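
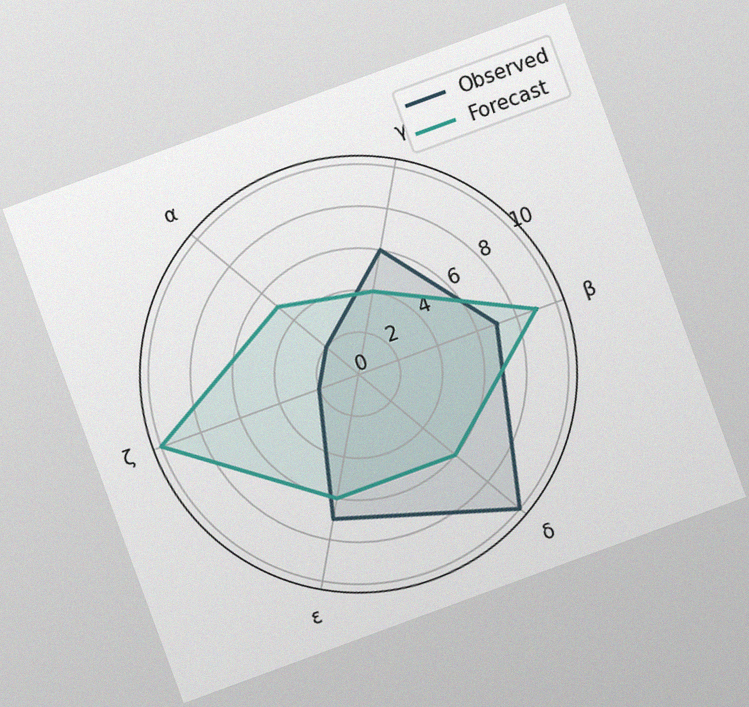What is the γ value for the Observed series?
6

The chart is tilted about 20° counter-clockwise, with some photo noise. On the γ axis, Observed reaches 6.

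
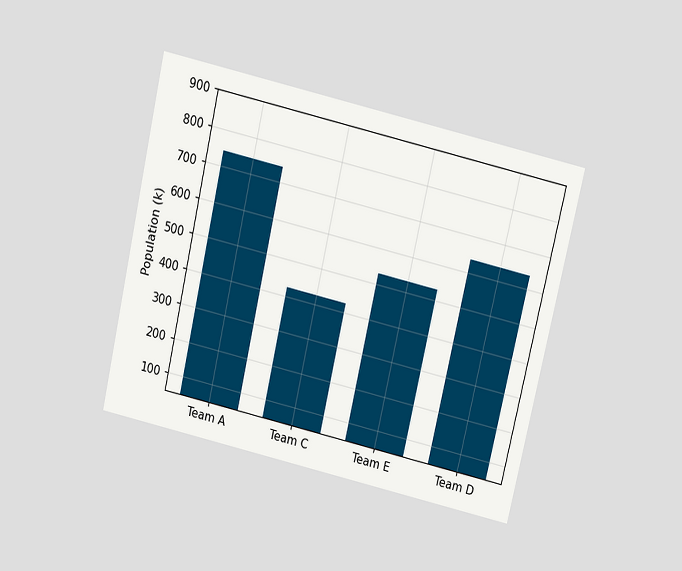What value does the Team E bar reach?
530k

The chart is tilted about 13° clockwise and viewed slightly from above. Reading along the chart's y-axis, the Team E bar reaches 530k.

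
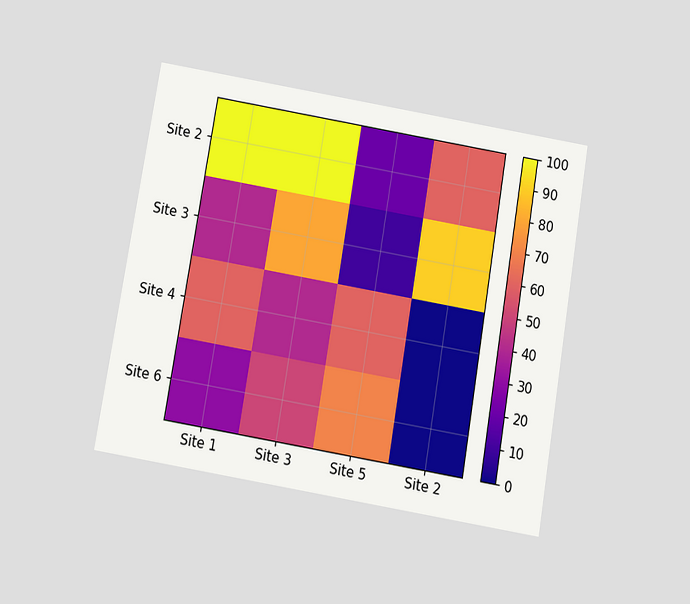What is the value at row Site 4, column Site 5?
The chart is tilted about 10° clockwise and viewed slightly from below. Matching cell (Site 4, Site 5) against the colorbar gives 60.

60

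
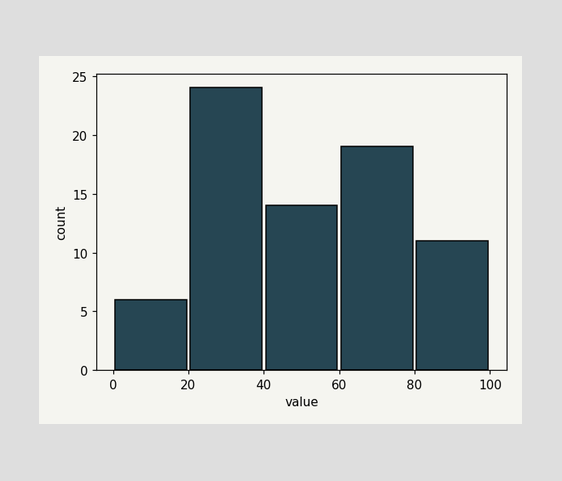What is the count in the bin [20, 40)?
The [20, 40) bin has height 24.

24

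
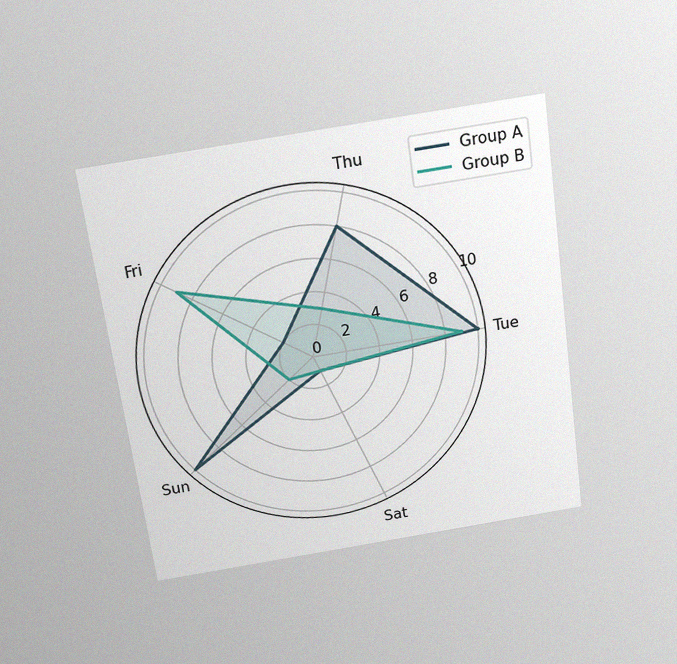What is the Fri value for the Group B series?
9

The chart is tilted about 8° counter-clockwise and viewed slightly from above, with some photo noise. On the Fri axis, Group B reaches 9.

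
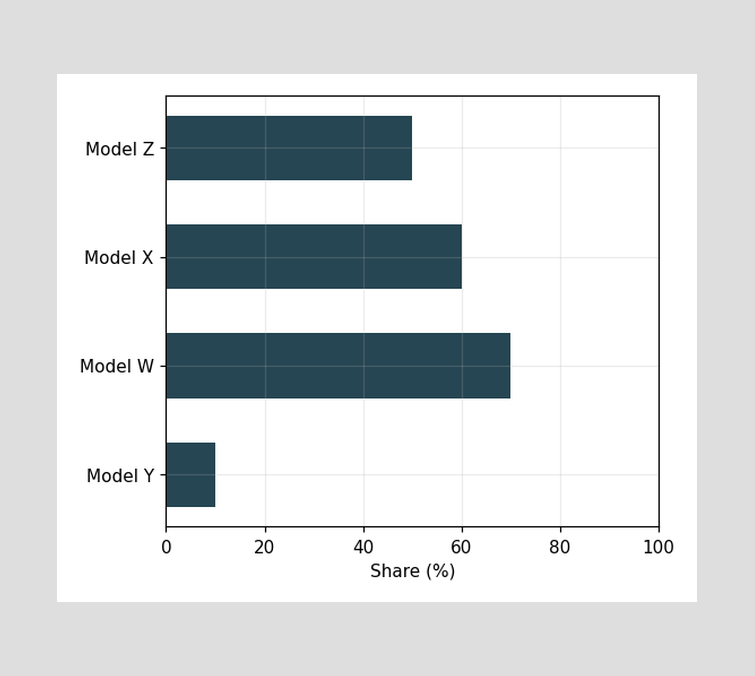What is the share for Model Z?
Reading along the chart's x-axis, the Model Z bar reaches 50%.

50%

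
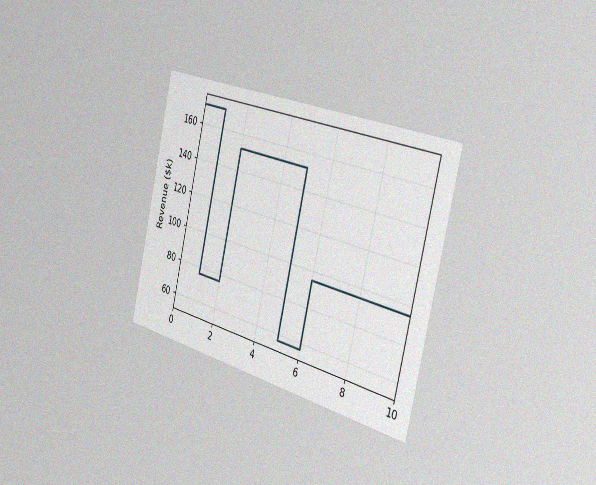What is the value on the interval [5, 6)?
$57k

The chart is tilted about 14° clockwise and viewed slightly from the right, with some photo noise. On [5, 6) the step sits at $57k.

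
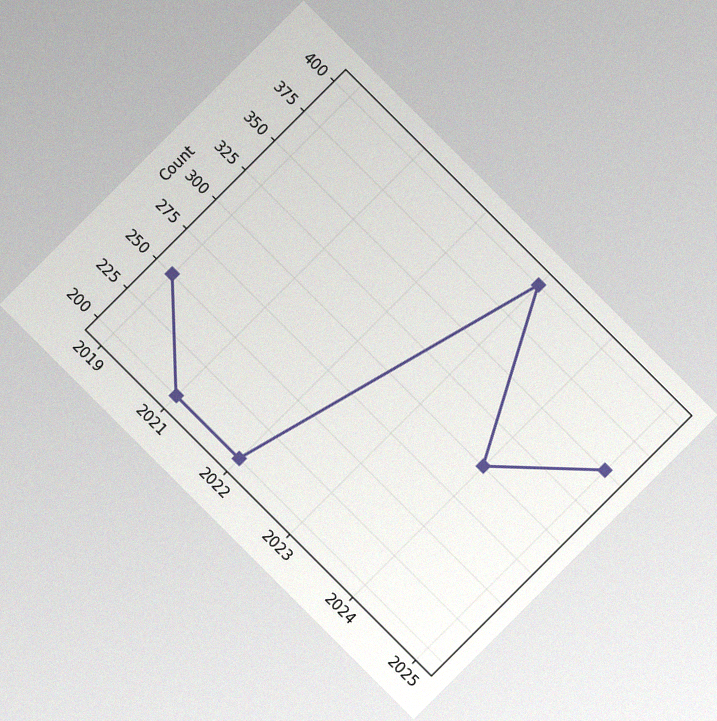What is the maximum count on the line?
The chart is tilted about 45° clockwise, with some photo noise. The highest point is at 2023, and reading across to the y-axis gives 400.

400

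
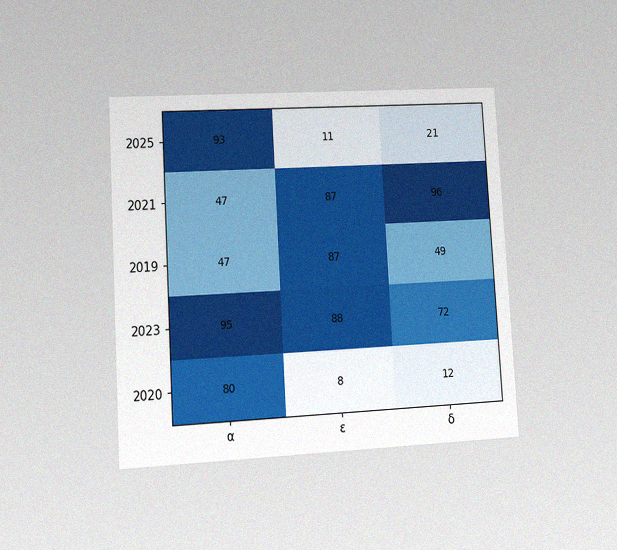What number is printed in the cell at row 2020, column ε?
8

The chart is tilted about 3° counter-clockwise and viewed at a slight angle, with some photo noise. The (2020, ε) cell reads 8.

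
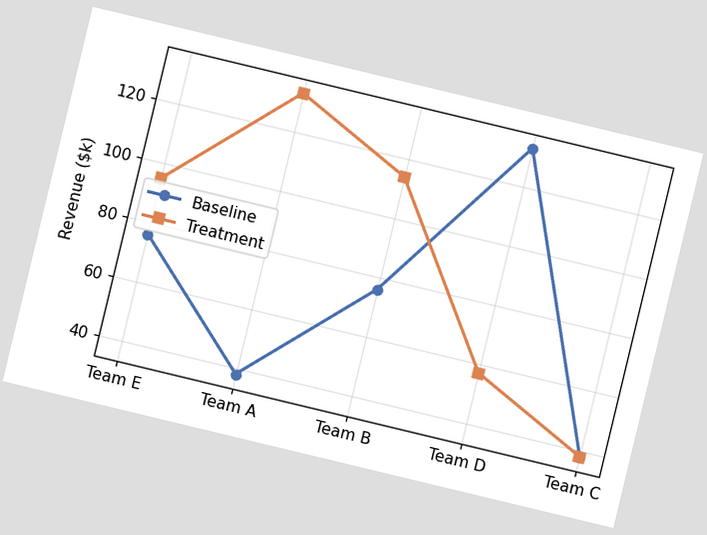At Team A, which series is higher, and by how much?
Treatment, by $95k

The chart is tilted about 14° clockwise. At Team A, Treatment sits above the other line by $95k.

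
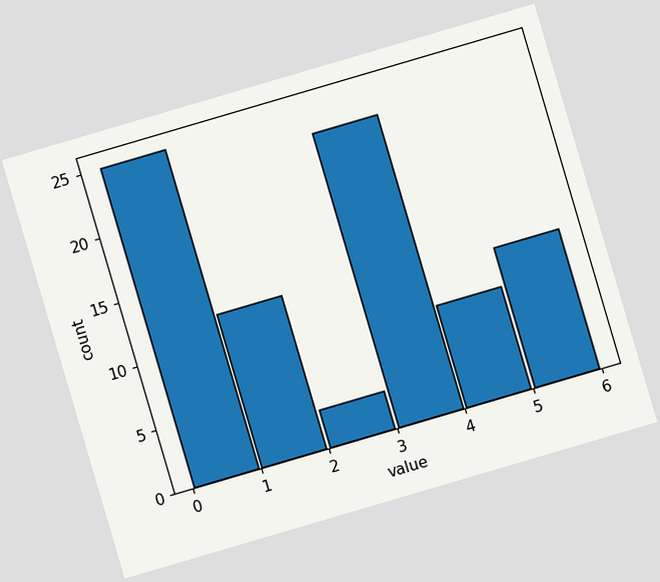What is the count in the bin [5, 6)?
11

The chart is tilted about 16° counter-clockwise. The [5, 6) bin has height 11.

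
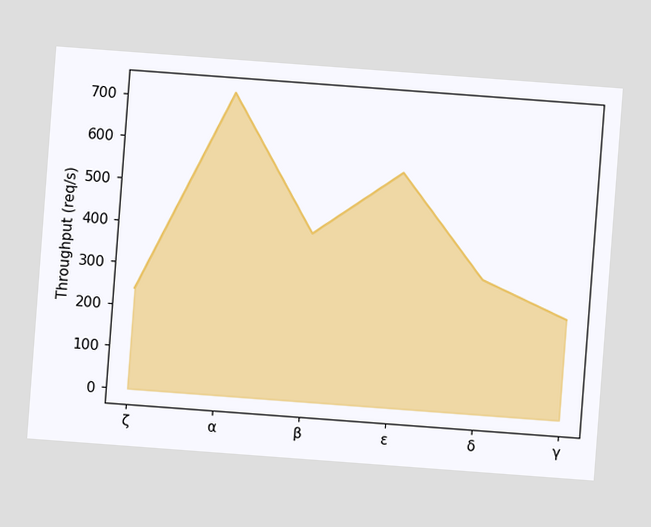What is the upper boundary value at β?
400req/s

The chart is tilted about 4° clockwise. At β the upper boundary is at 400req/s.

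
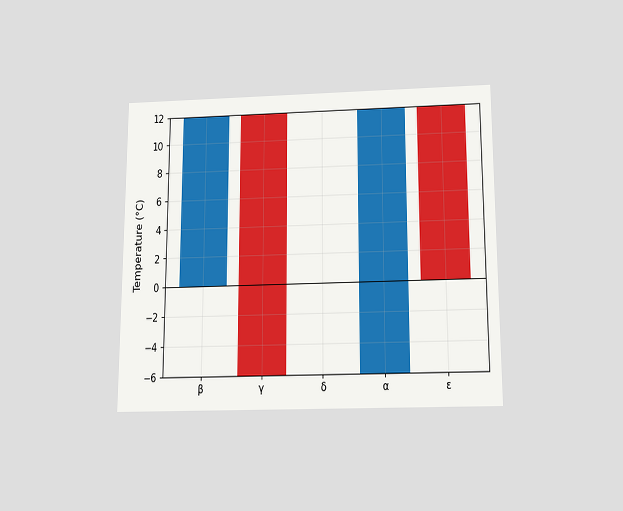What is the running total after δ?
The chart is viewed slightly from below. After δ the running total reaches -6°C.

-6°C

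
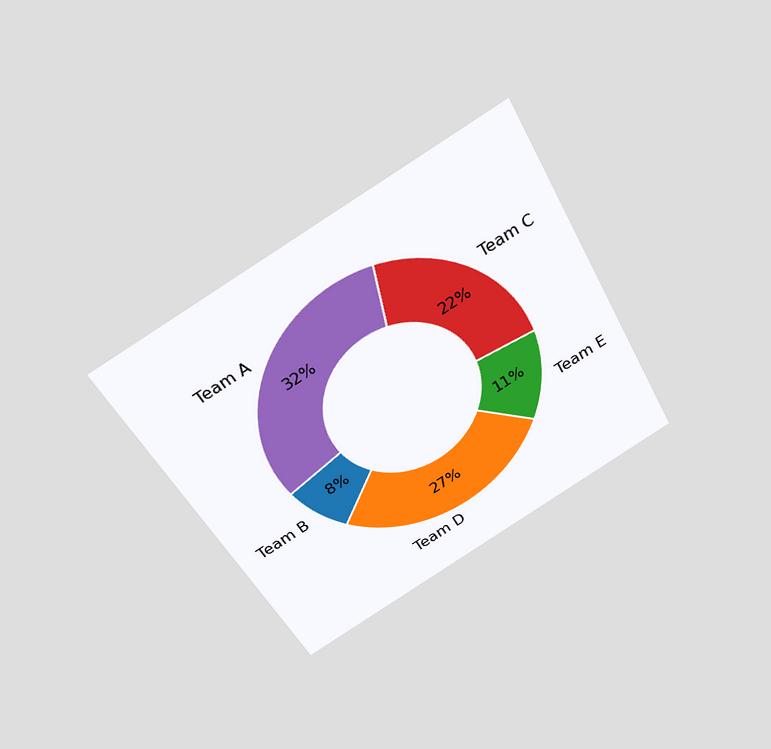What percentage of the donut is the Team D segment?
27%

The chart is tilted about 29° counter-clockwise and viewed slightly from above. The Team D segment takes up 27% of the ring.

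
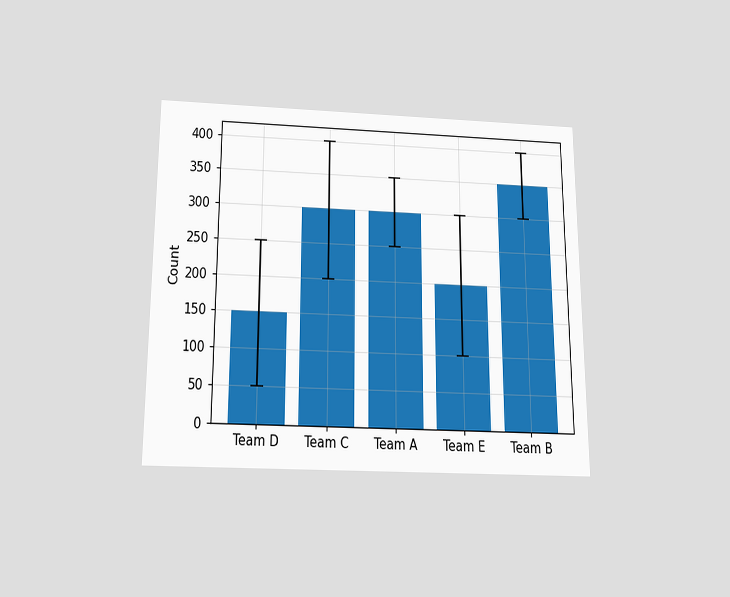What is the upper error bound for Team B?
400

The chart is viewed slightly from below. The Team B bar's upper whisker reaches 400.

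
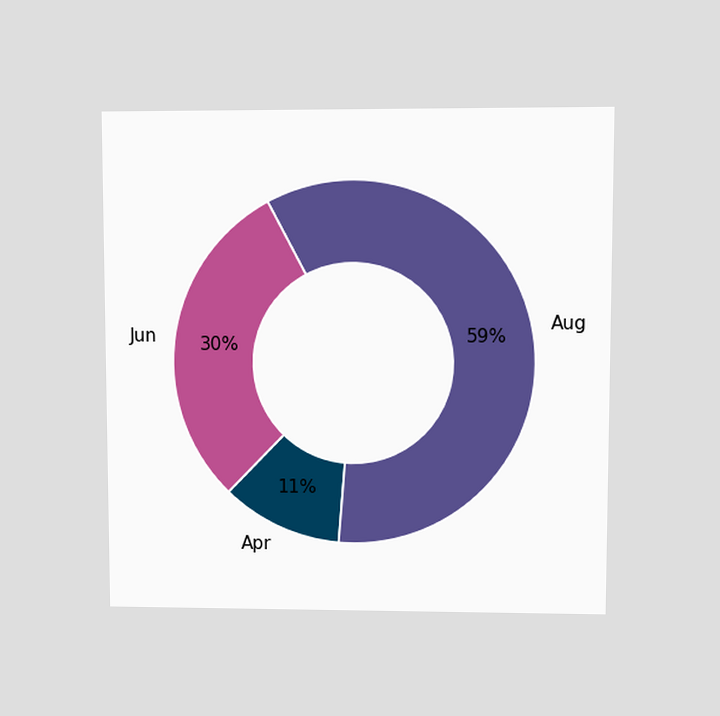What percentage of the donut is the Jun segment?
30%

The chart is viewed at a slight angle. The Jun segment takes up 30% of the ring.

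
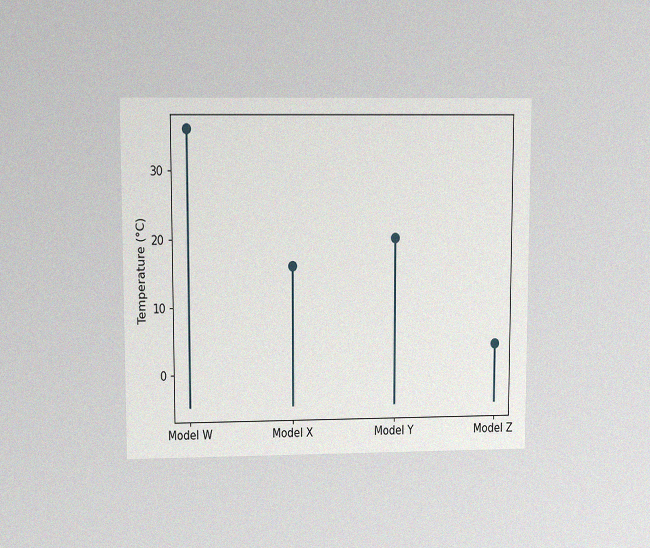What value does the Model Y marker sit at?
The chart is viewed at a slight angle, with some photo noise. The Model Y marker sits at 20°C.

20°C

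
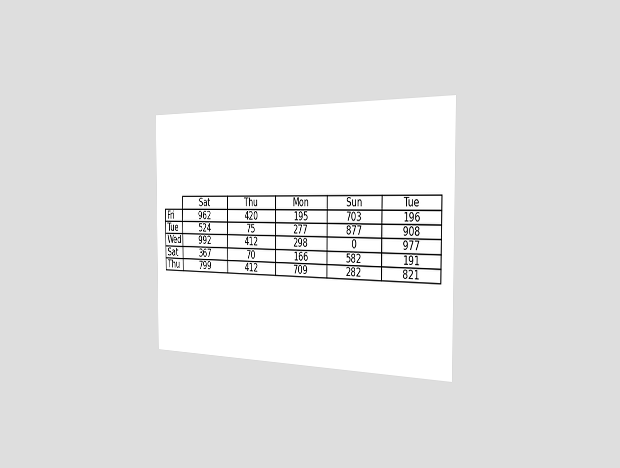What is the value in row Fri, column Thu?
The chart is viewed slightly from the right. The (Fri, Thu) cell reads 420.

420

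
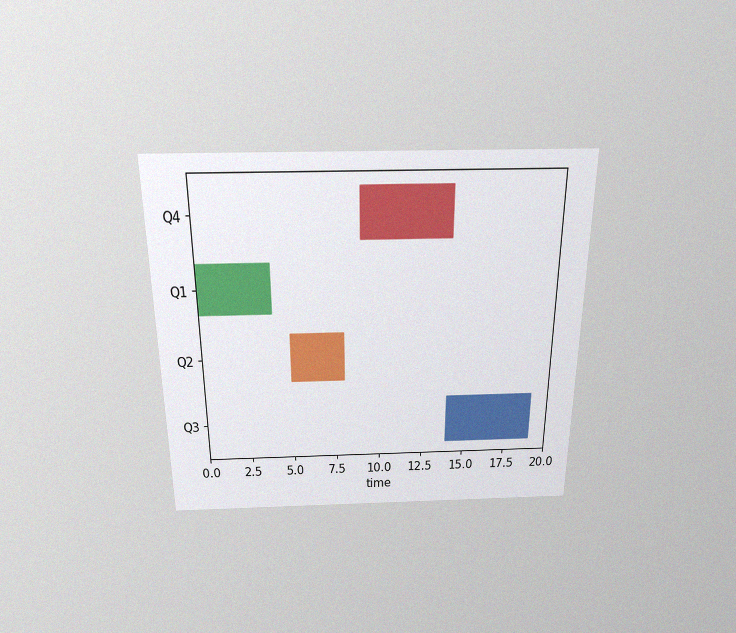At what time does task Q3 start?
The chart is viewed slightly from above, with some photo noise. The Q3 bar begins at t=14.

14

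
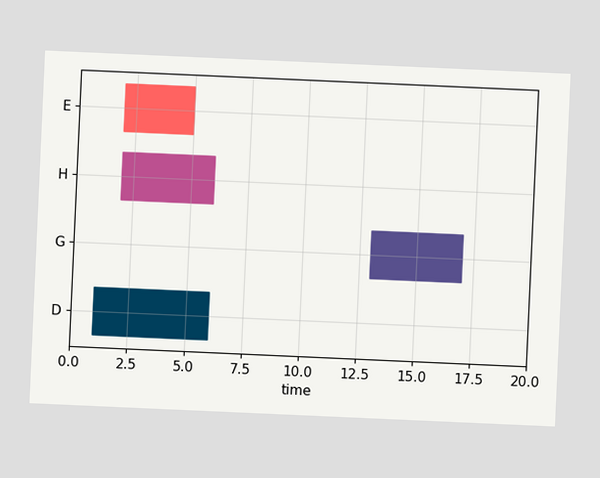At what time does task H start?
2

The chart is tilted about 3° clockwise. The H bar begins at t=2.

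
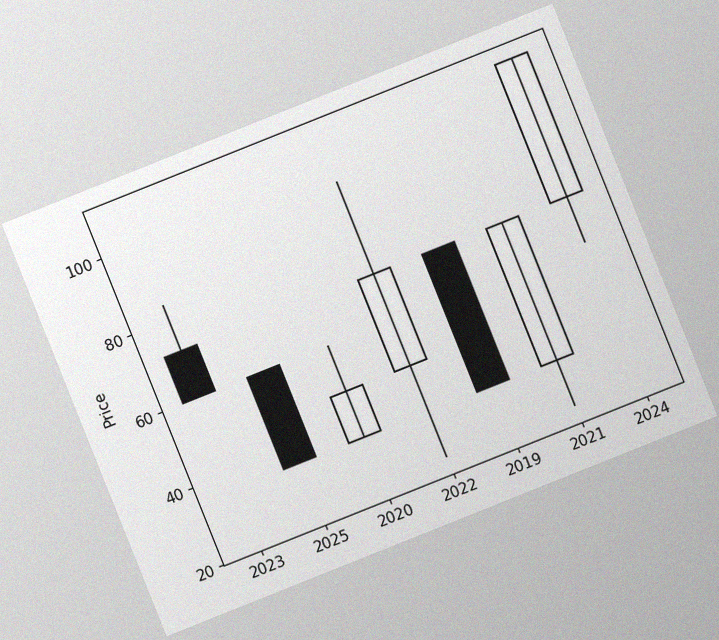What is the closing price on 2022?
72

The chart is tilted about 22° counter-clockwise, with some photo noise. The 2022 candle closes at 72.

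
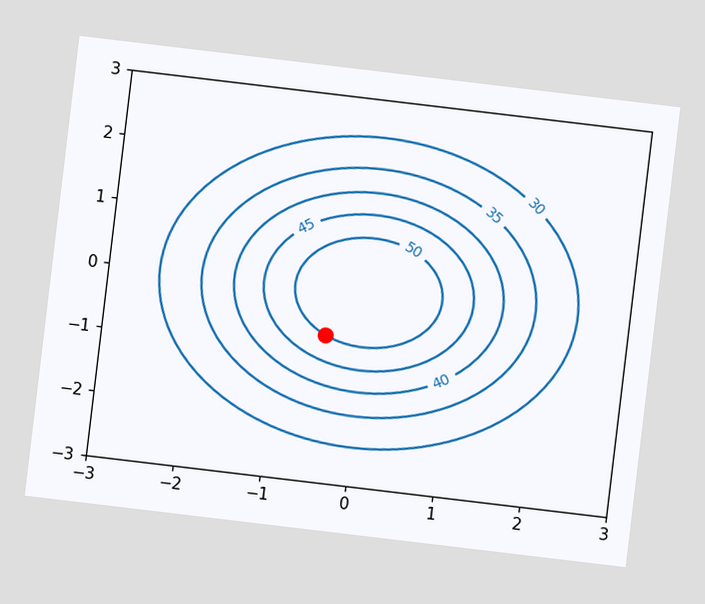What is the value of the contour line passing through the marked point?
50

The chart is tilted about 7° clockwise. The marked point sits on the contour labelled 50.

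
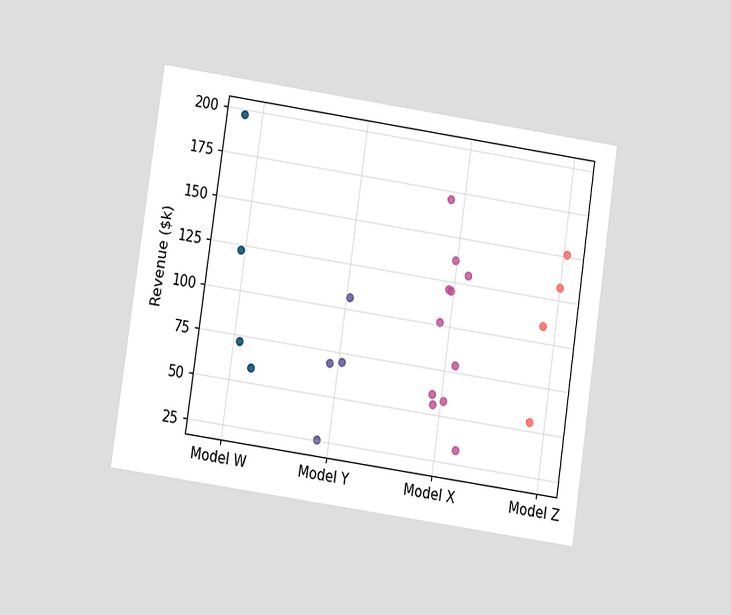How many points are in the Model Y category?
4

The chart is tilted about 8° clockwise and viewed at a slight angle. Counting the markers in the Model Y column gives 4.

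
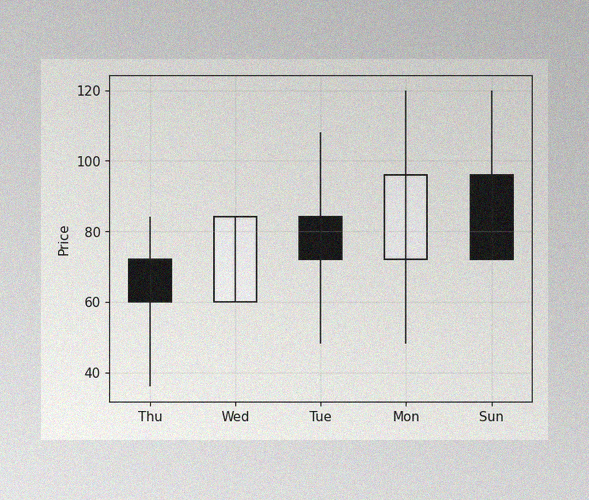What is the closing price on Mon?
96

The image has some photo noise and uneven lighting. The Mon candle closes at 96.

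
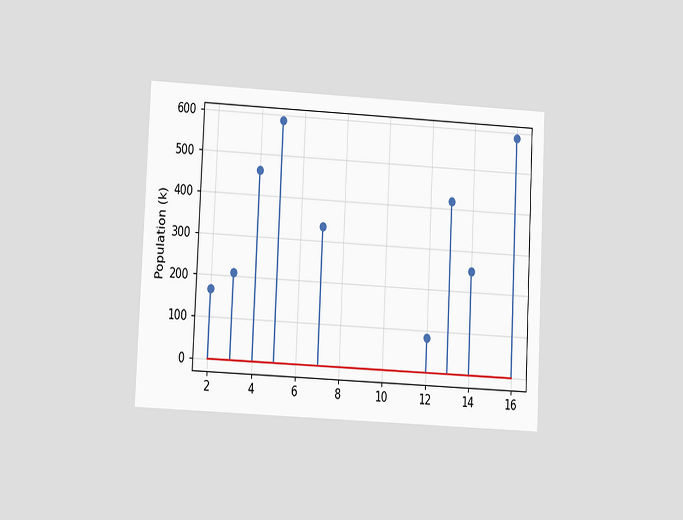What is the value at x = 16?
588k

The chart is tilted about 3° clockwise and viewed at a slight angle. The stem at x=16 reaches 588k.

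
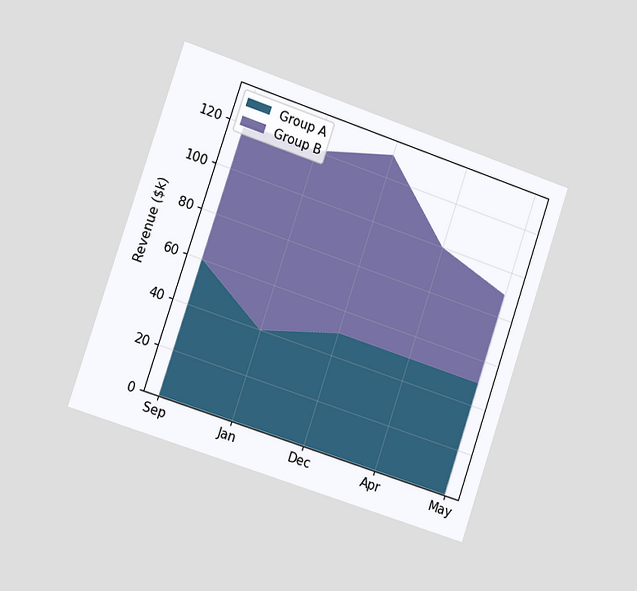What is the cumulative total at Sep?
$120k

The chart is tilted about 19° clockwise and viewed slightly from the left. The stacked total at Sep reaches $120k.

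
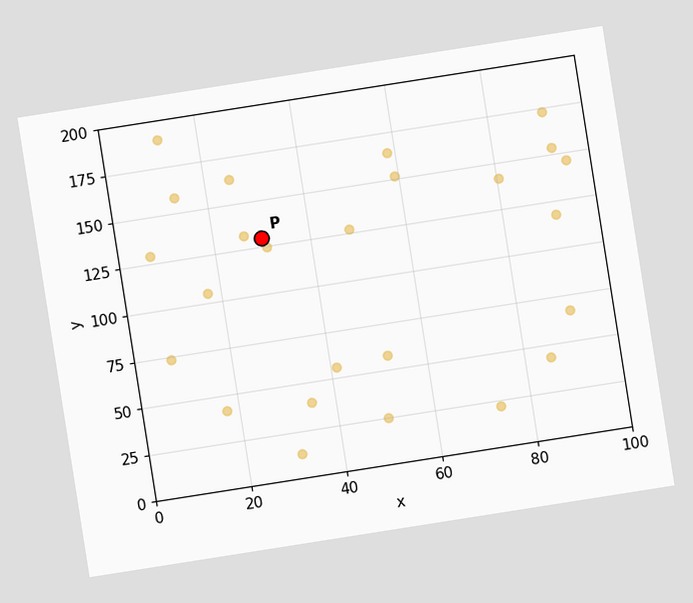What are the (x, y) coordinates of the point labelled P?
(30, 130)

The chart is tilted about 9° counter-clockwise. Following the gridlines from P to each axis, P sits at (30, 130).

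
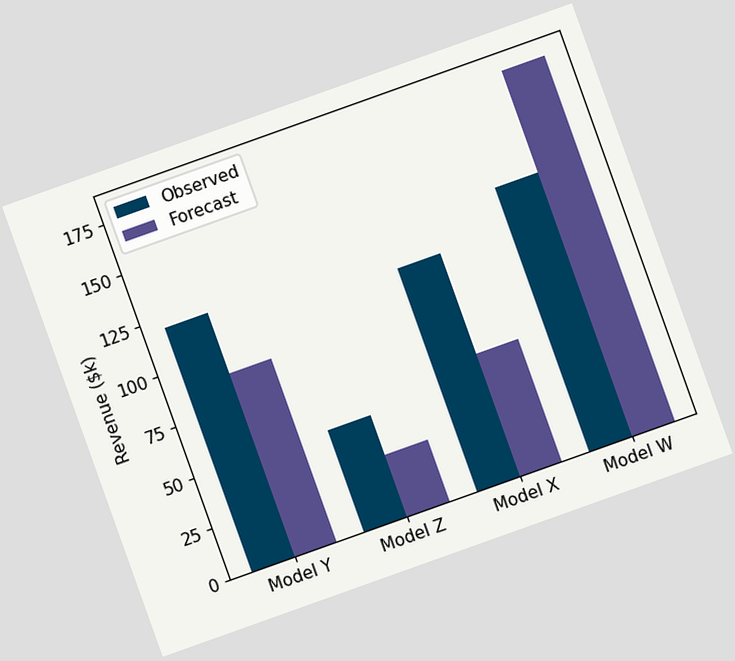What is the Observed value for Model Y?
$120k

The chart is tilted about 20° counter-clockwise. The Observed bar at Model Y reaches $120k on the y-axis.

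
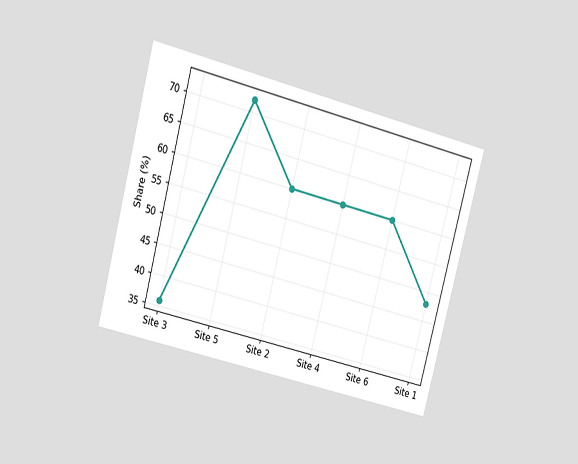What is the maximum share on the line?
72%

The chart is tilted about 15° clockwise and viewed at a slight angle. The highest point is at Site 5, and reading across to the y-axis gives 72%.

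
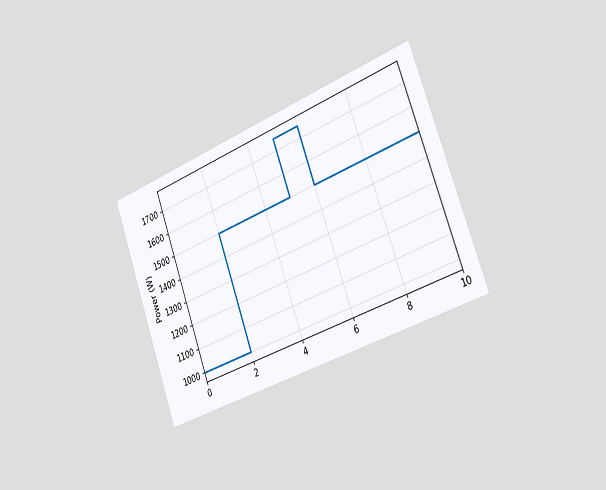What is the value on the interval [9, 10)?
The chart is tilted about 20° counter-clockwise and viewed slightly from the right. On [9, 10) the step sits at 1500W.

1500W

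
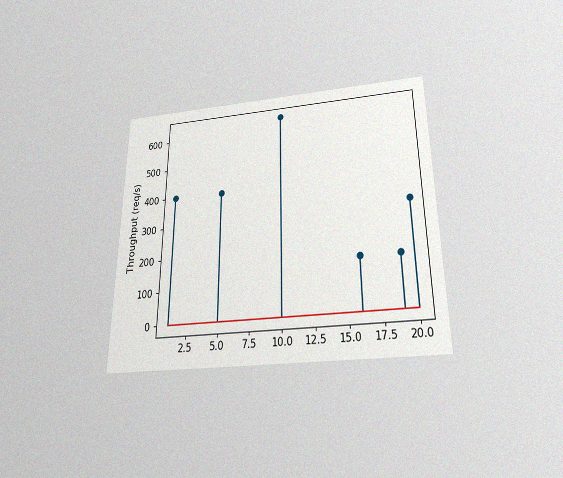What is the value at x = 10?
The chart is viewed slightly from below, with some photo noise. The stem at x=10 reaches 640req/s.

640req/s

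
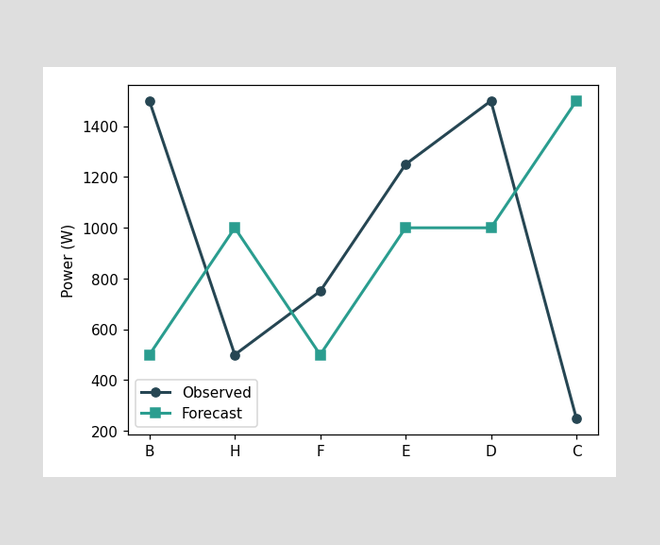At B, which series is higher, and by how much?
At B, Observed sits above the other line by 1000W.

Observed, by 1000W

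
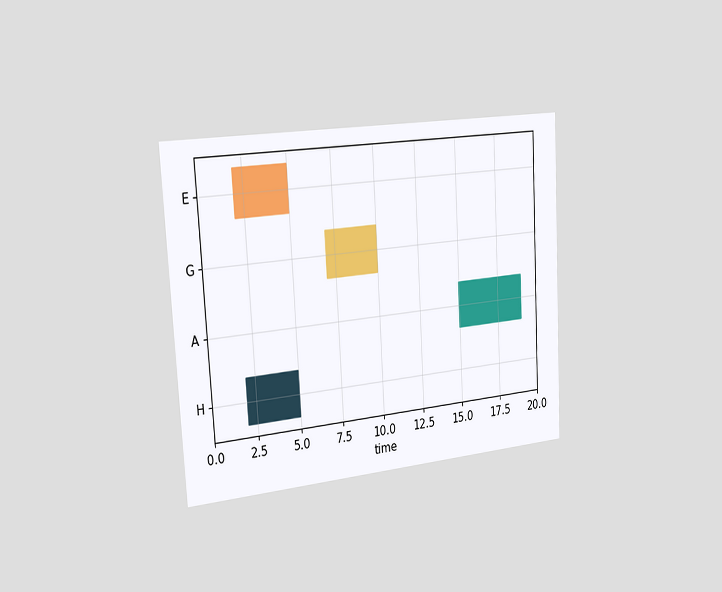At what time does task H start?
The chart is tilted about 3° counter-clockwise and viewed slightly from the left. The H bar begins at t=2.

2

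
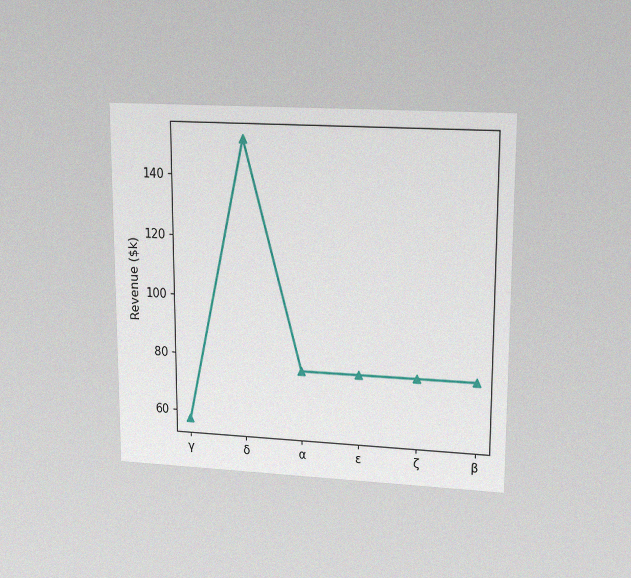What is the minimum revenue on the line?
$57k

The chart is viewed at a slight angle, with some photo noise. The lowest point is at γ, and reading across to the y-axis gives $57k.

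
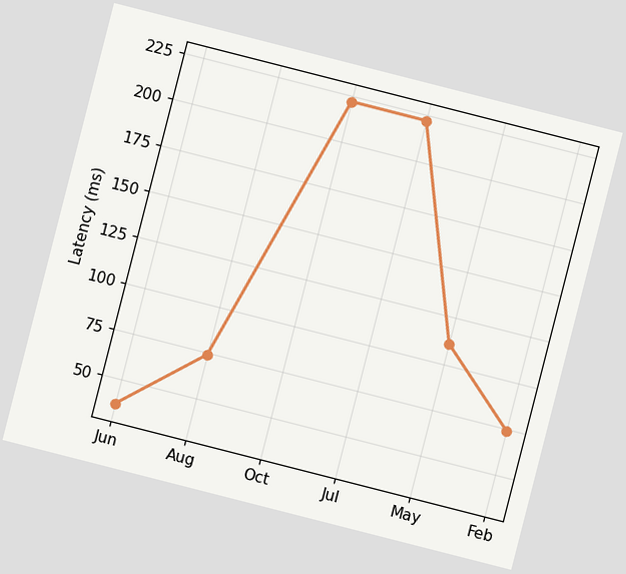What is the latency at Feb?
74ms

The chart is tilted about 14° clockwise. At Feb, the line is at 74ms.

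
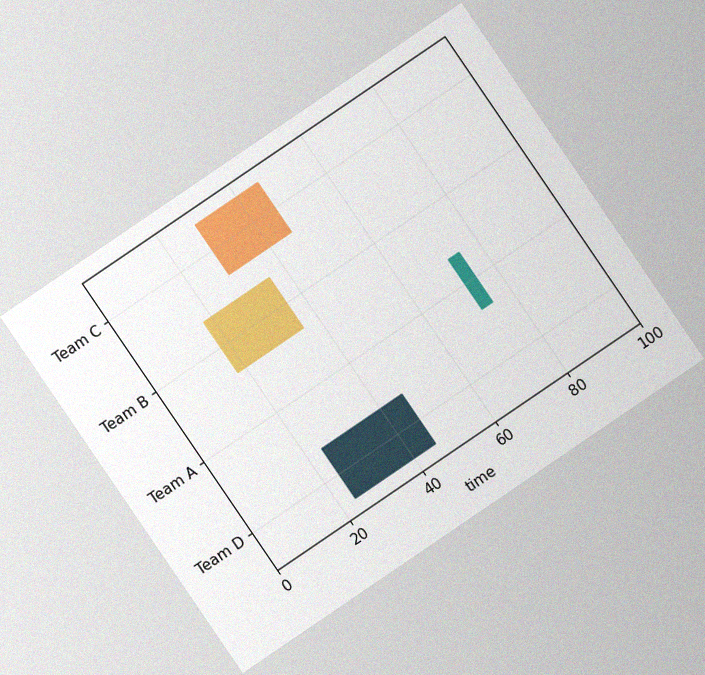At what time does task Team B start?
The chart is tilted about 34° counter-clockwise, with some photo noise. The Team B bar begins at t=18.

18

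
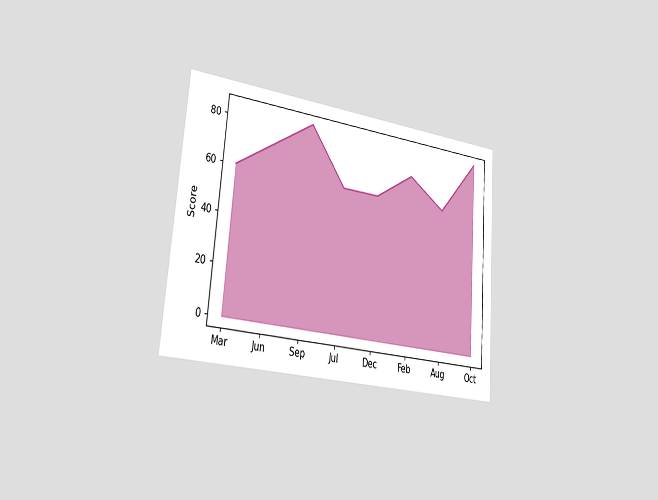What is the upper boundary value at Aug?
60

The chart is tilted about 5° clockwise and viewed slightly from the left. At Aug the upper boundary is at 60.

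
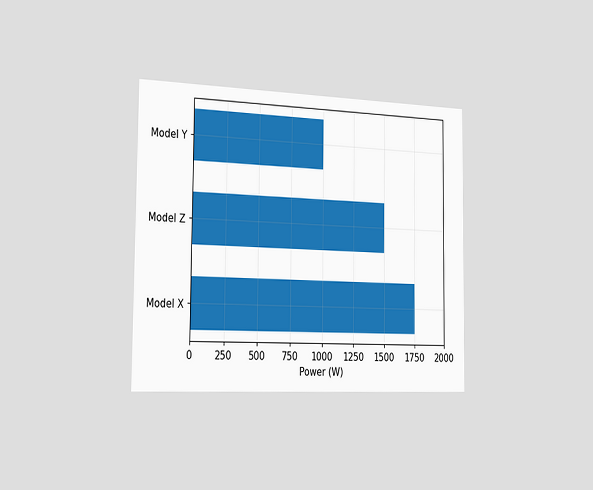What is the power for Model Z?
1500W

The chart is viewed slightly from the left. Reading along the chart's x-axis, the Model Z bar reaches 1500W.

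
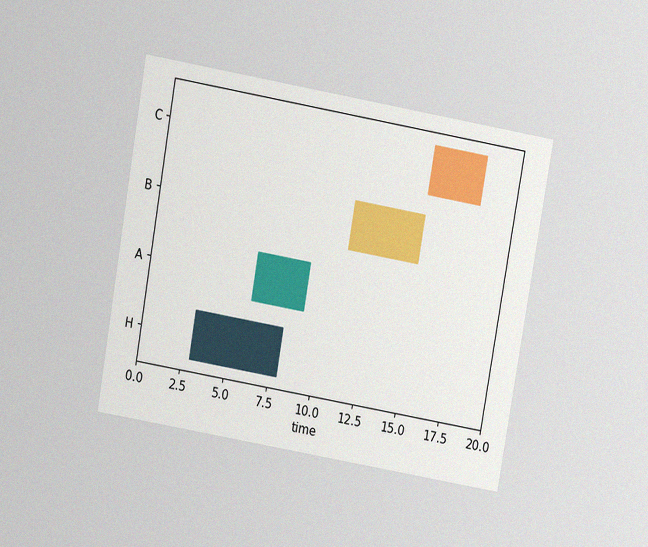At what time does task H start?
3

The chart is tilted about 10° clockwise and viewed slightly from above, with some photo noise. The H bar begins at t=3.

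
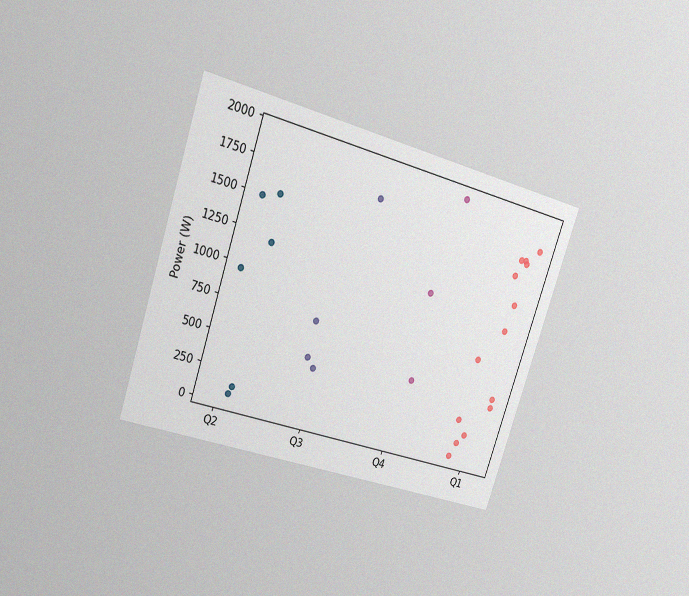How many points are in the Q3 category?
4

The chart is tilted about 18° clockwise and viewed at a slight angle, with some photo noise. Counting the markers in the Q3 column gives 4.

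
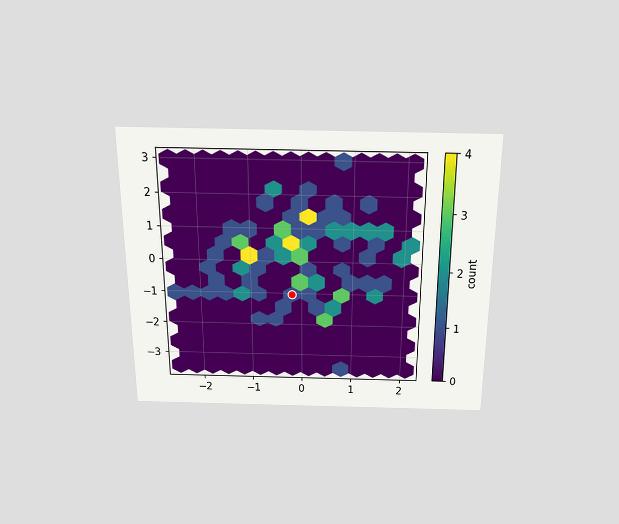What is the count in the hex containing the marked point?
1

The chart is viewed slightly from above. The marked hex reads 1 on the colorbar.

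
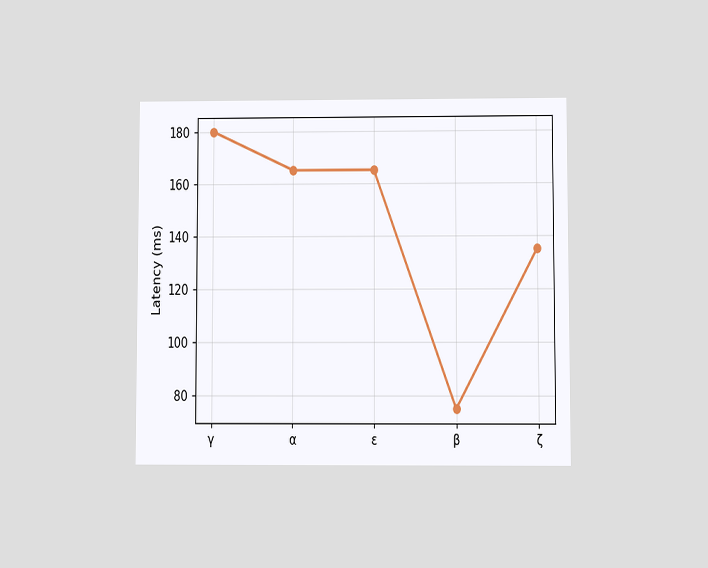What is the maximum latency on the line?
The chart is viewed at a slight angle. The highest point is at γ, and reading across to the y-axis gives 180ms.

180ms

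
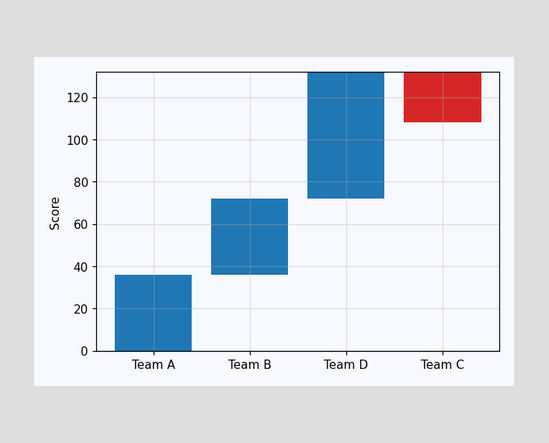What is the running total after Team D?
After Team D the running total reaches 132.

132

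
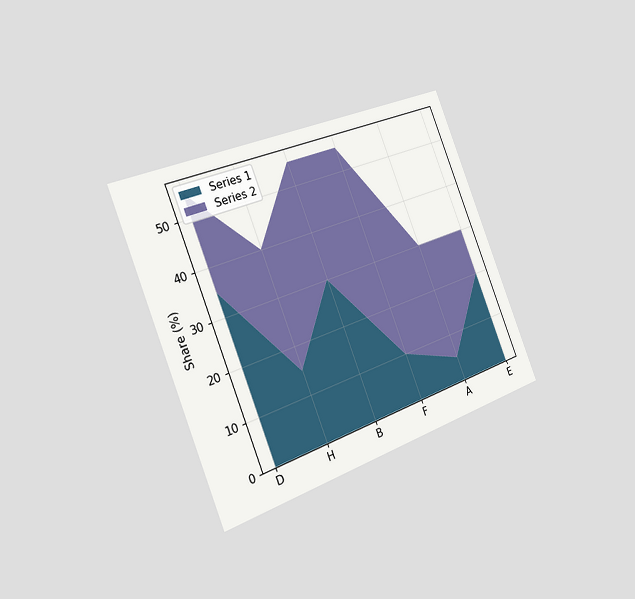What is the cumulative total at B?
The chart is tilted about 21° counter-clockwise and viewed slightly from the left. The stacked total at B reaches 55%.

55%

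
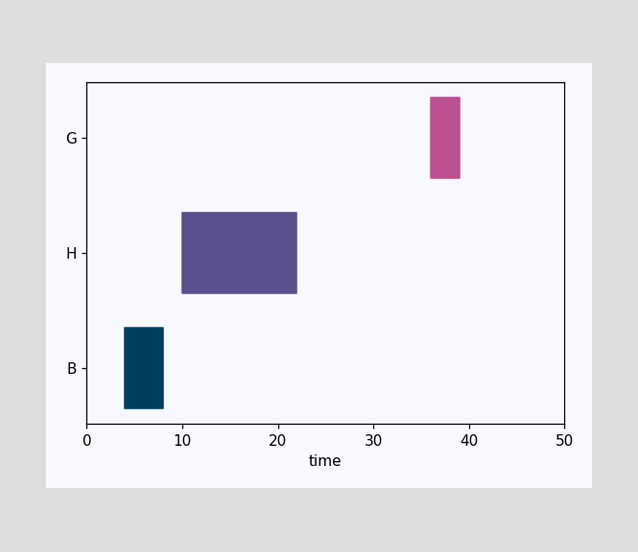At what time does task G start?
The G bar begins at t=36.

36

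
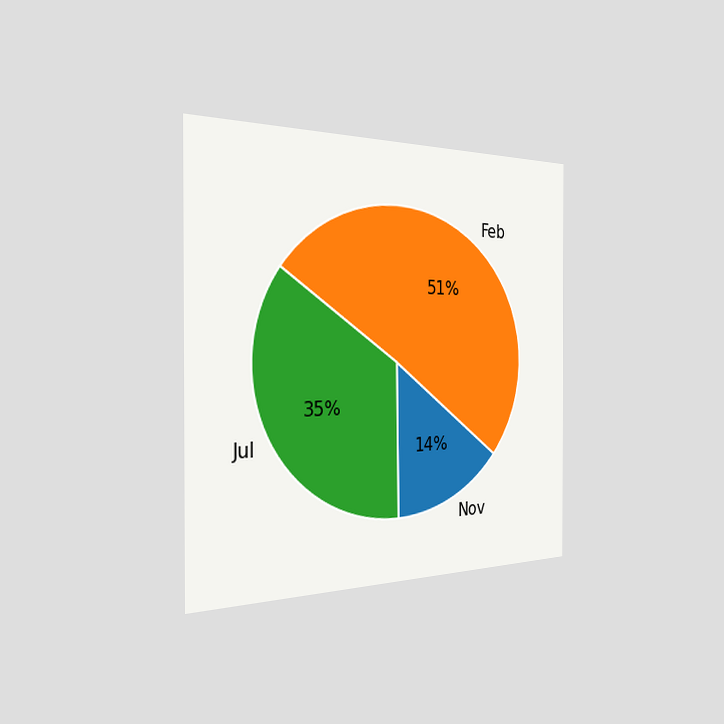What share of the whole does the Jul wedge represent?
35%

The chart is viewed slightly from the left. The Jul slice takes up 35% of the pie.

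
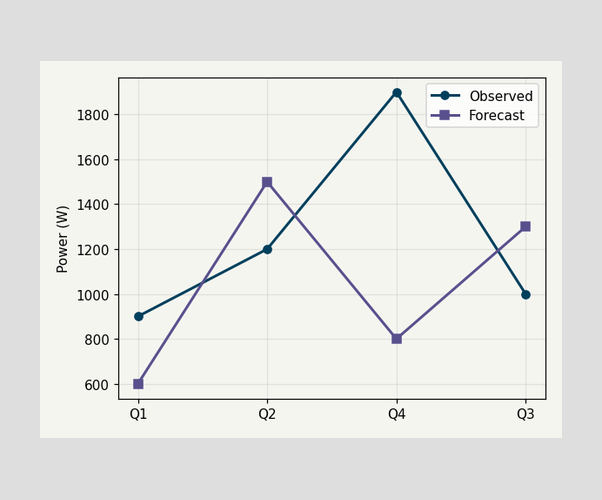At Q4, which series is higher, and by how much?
Observed, by 1100W

At Q4, Observed sits above the other line by 1100W.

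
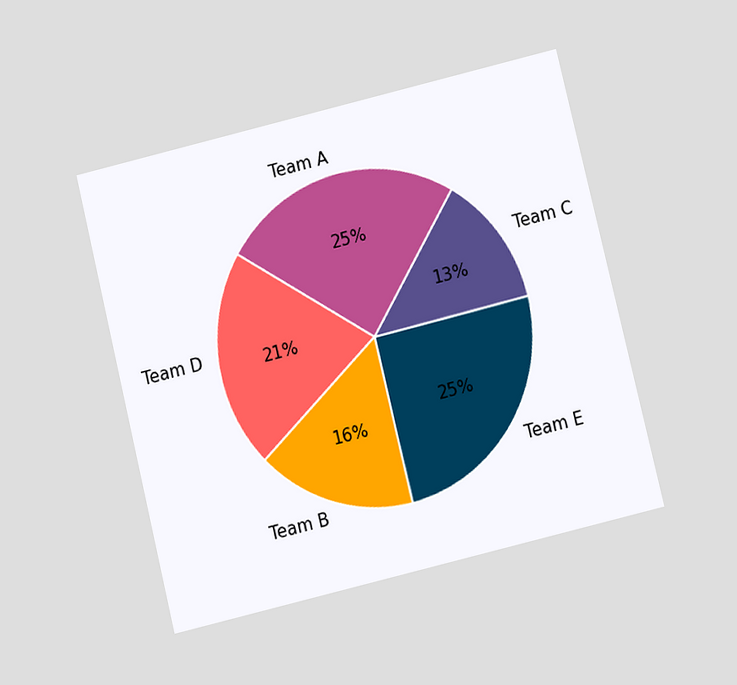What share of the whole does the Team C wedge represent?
The chart is tilted about 14° counter-clockwise and viewed at a slight angle. The Team C slice takes up 13% of the pie.

13%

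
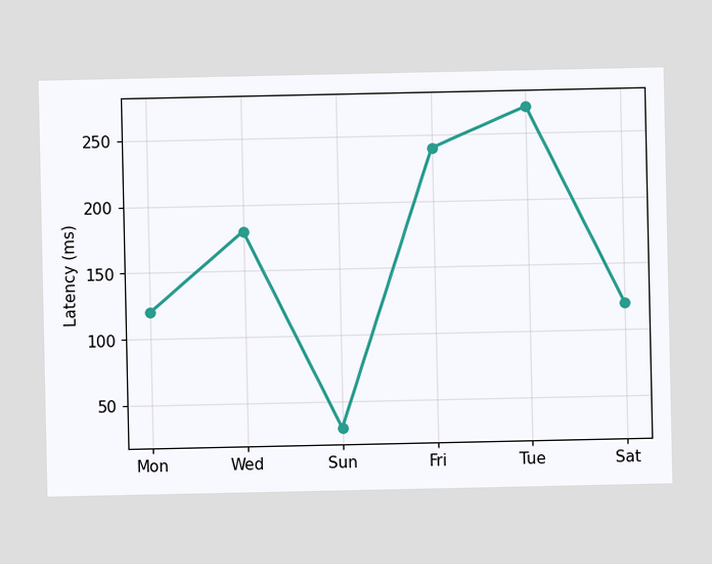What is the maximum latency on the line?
The highest point is at Tue, and reading across to the y-axis gives 270ms.

270ms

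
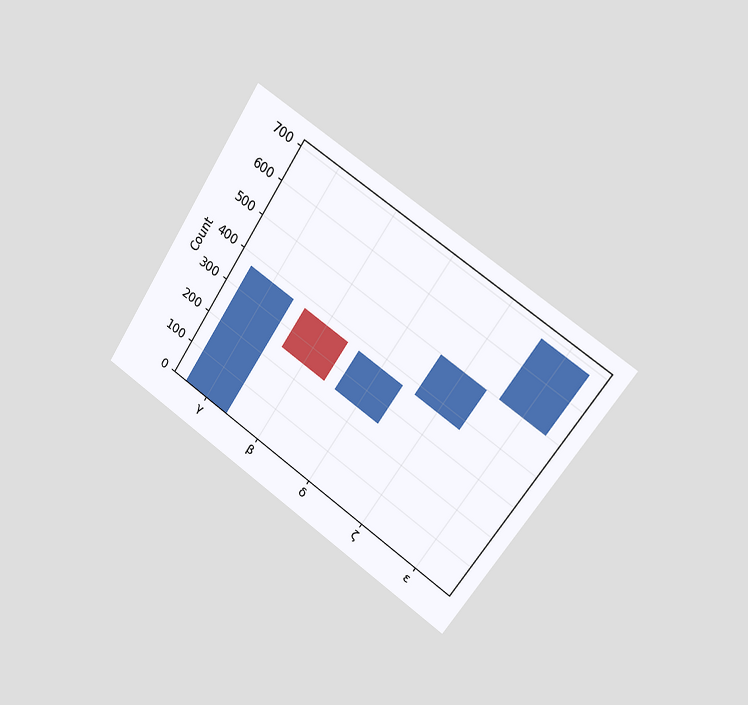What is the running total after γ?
The chart is tilted about 33° clockwise and viewed slightly from the right. After γ the running total reaches 372.

372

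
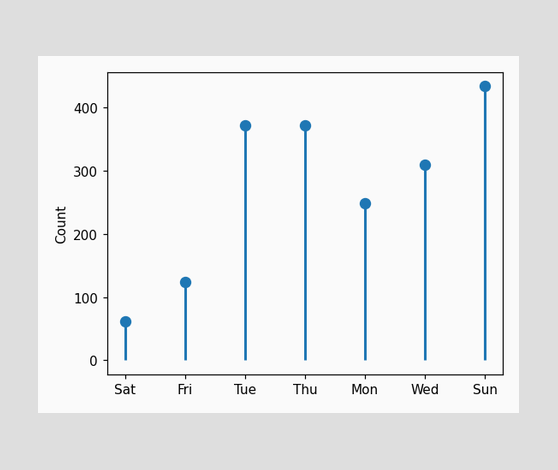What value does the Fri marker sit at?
124

The Fri marker sits at 124.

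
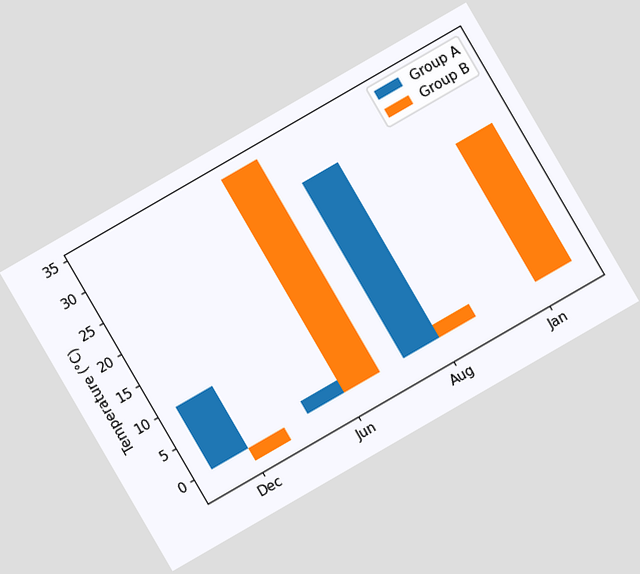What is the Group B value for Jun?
34°C

The chart is tilted about 30° counter-clockwise. The Group B bar at Jun reaches 34°C on the y-axis.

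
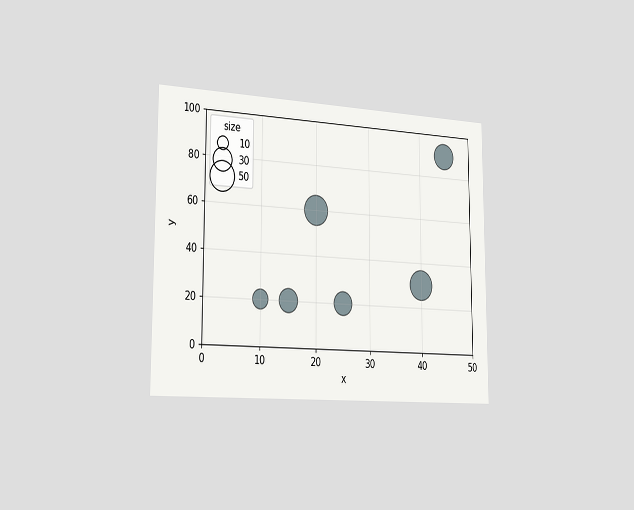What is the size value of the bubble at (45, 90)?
The chart is viewed slightly from the left. Matching the bubble at (45, 90) against the size legend gives 40.

40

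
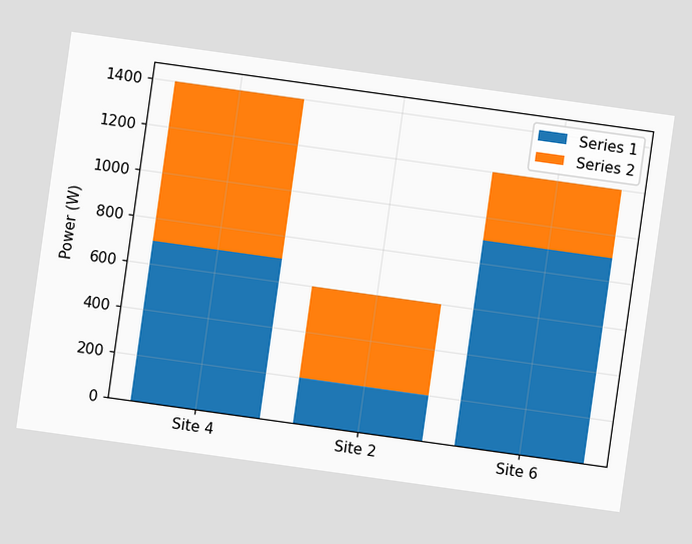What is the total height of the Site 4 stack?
The chart is tilted about 8° clockwise. The Site 4 stack's top reaches 1400W on the y-axis.

1400W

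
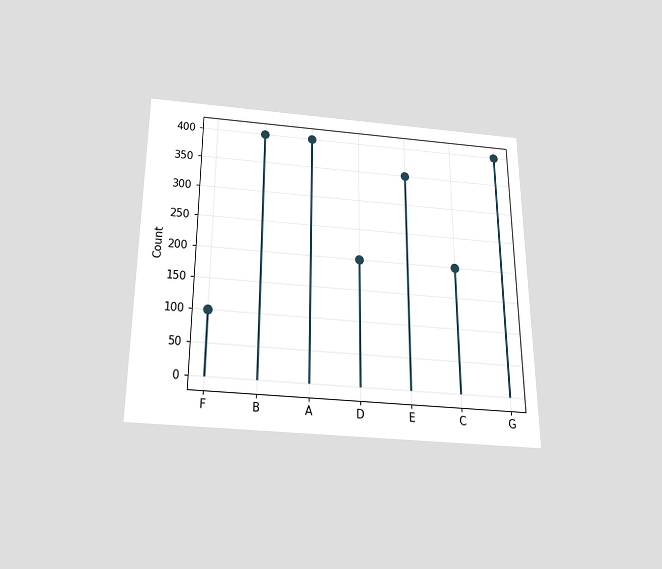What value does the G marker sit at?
400

The chart is viewed slightly from below. The G marker sits at 400.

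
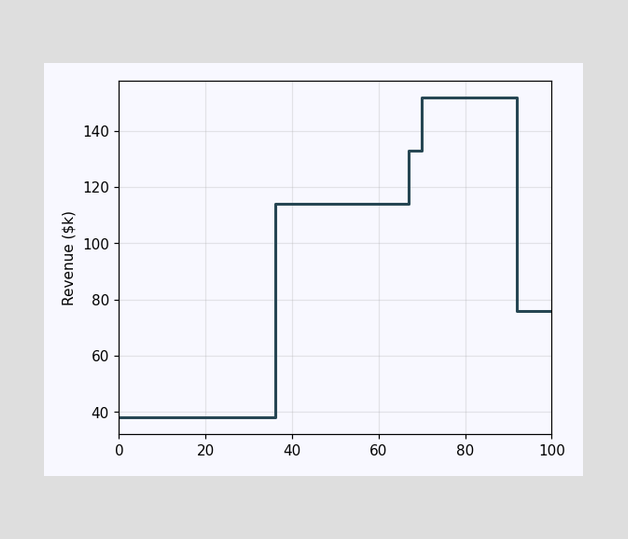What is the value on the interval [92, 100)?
$76k

On [92, 100) the step sits at $76k.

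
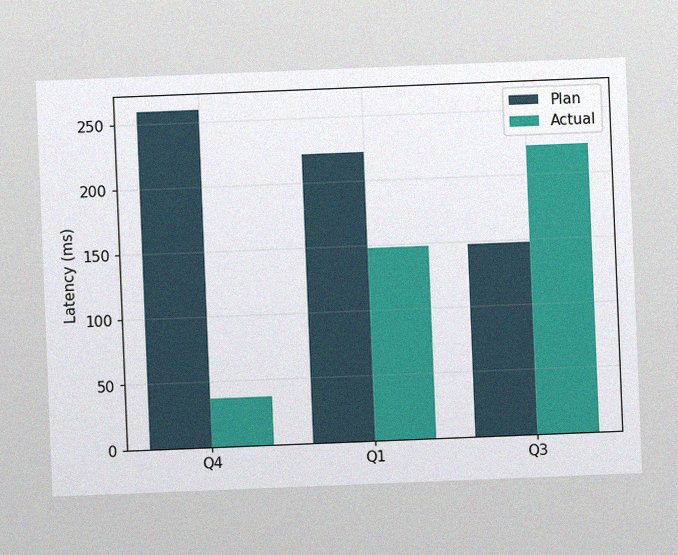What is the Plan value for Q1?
222ms

The chart is tilted about 2° counter-clockwise, with some photo noise. The Plan bar at Q1 reaches 222ms on the y-axis.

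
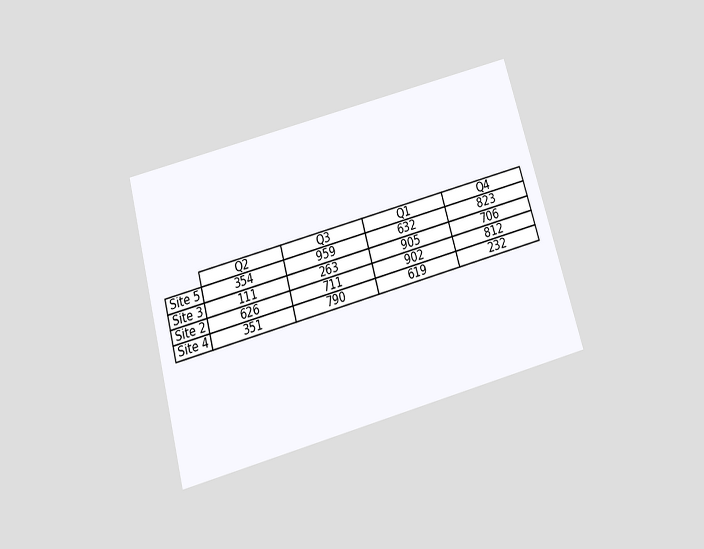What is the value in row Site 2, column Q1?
The chart is tilted about 15° counter-clockwise and viewed slightly from below. The (Site 2, Q1) cell reads 902.

902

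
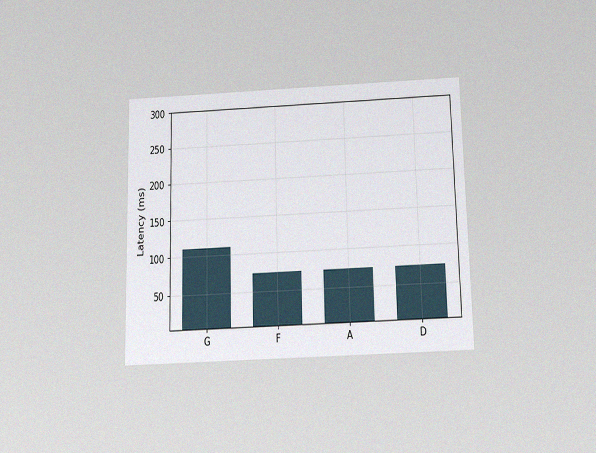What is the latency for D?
74ms

The chart is viewed slightly from below, with some photo noise. Reading along the chart's y-axis, the D bar reaches 74ms.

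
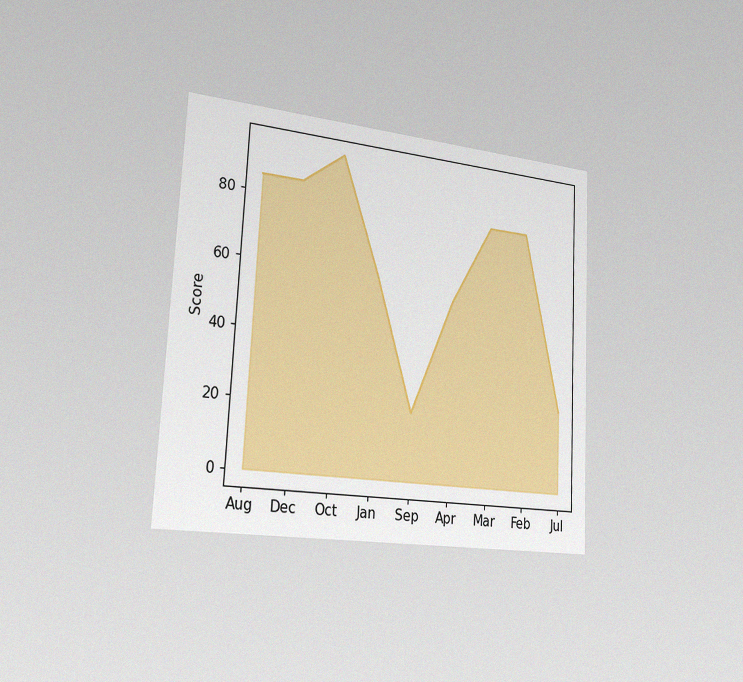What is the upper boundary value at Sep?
20

The chart is tilted about 3° clockwise and viewed slightly from the left, with some photo noise. At Sep the upper boundary is at 20.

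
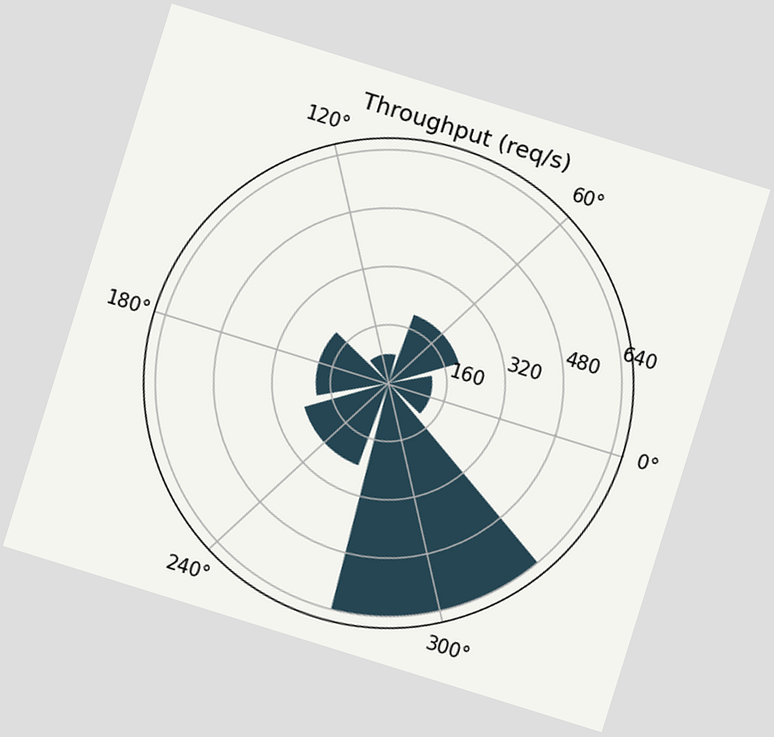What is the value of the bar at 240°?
240req/s

The chart is tilted about 17° clockwise. The bar at 240° reaches 240req/s on the radial axis.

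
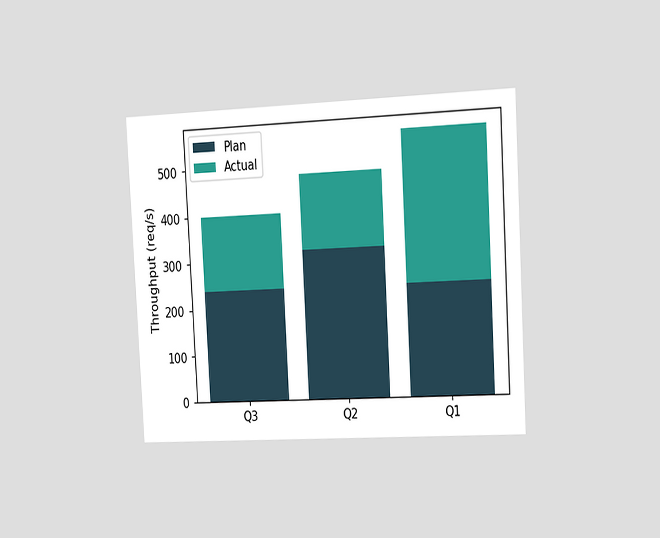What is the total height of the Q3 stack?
The chart is tilted about 3° counter-clockwise and viewed slightly from the right. The Q3 stack's top reaches 400req/s on the y-axis.

400req/s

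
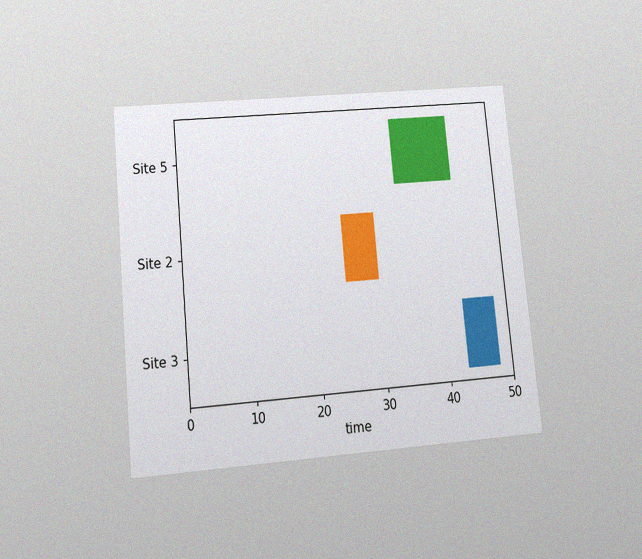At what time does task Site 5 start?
34

The chart is tilted about 5° counter-clockwise and viewed at a slight angle, with some photo noise. The Site 5 bar begins at t=34.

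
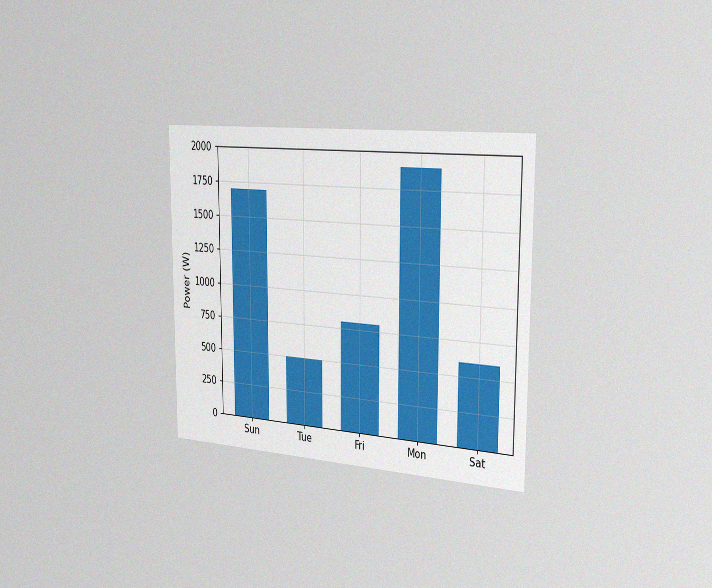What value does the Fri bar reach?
800W

The chart is viewed slightly from the right, with some photo noise. Reading along the chart's y-axis, the Fri bar reaches 800W.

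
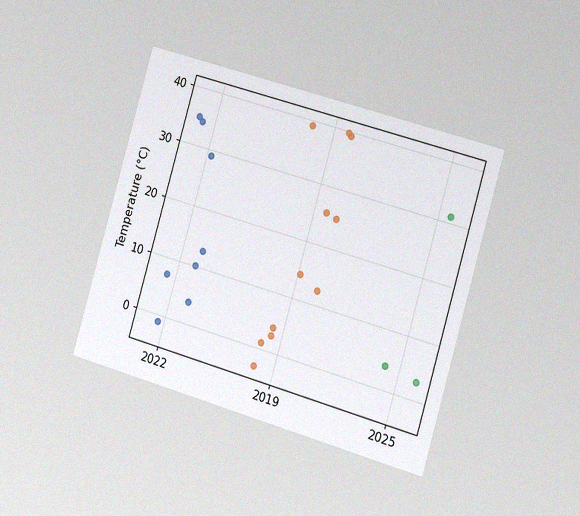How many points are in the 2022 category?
8

The chart is tilted about 16° clockwise and viewed slightly from the right, with some photo noise. Counting the markers in the 2022 column gives 8.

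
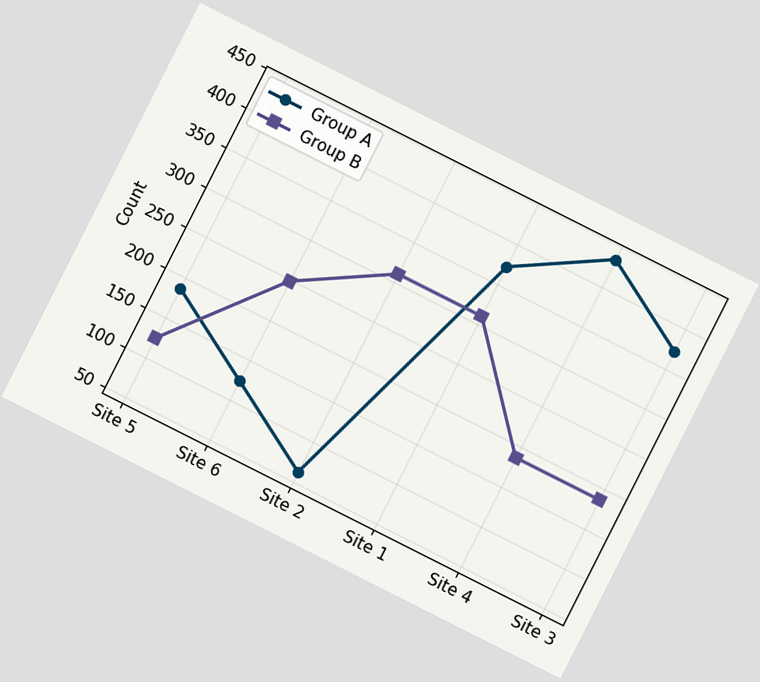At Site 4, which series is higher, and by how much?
Group A, by 248

The chart is tilted about 27° clockwise. At Site 4, Group A sits above the other line by 248.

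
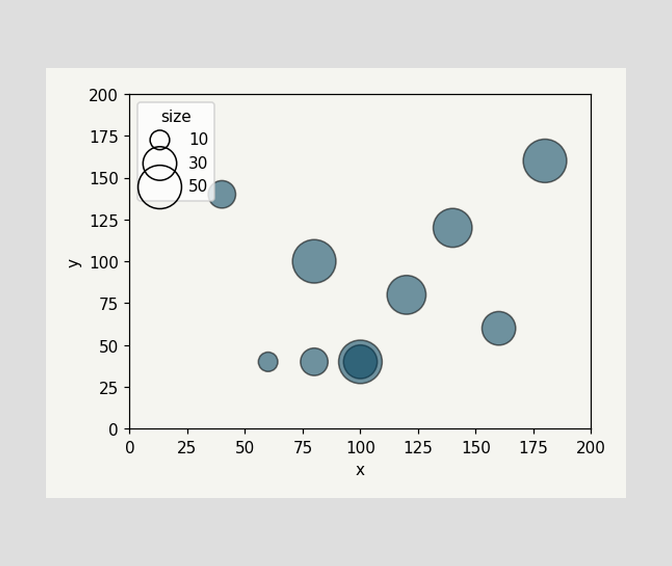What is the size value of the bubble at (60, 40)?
Matching the bubble at (60, 40) against the size legend gives 10.

10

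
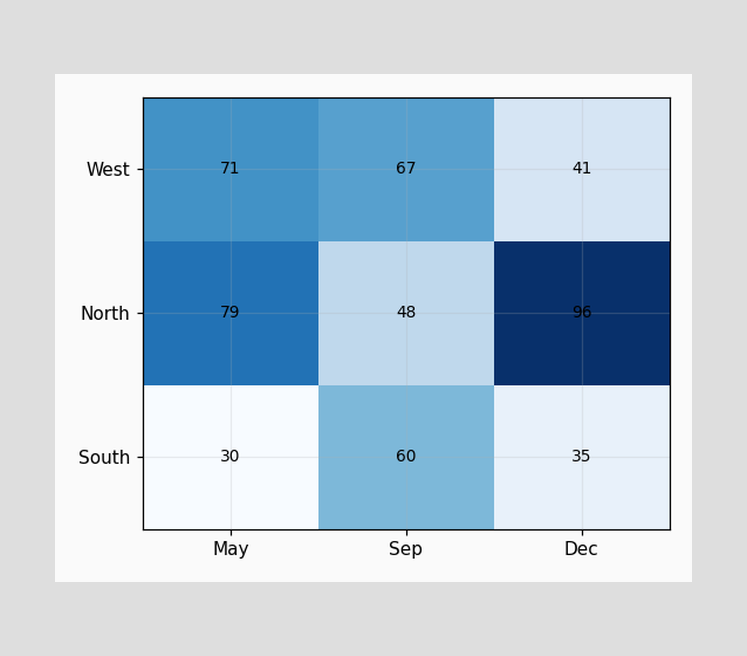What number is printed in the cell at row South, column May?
The (South, May) cell reads 30.

30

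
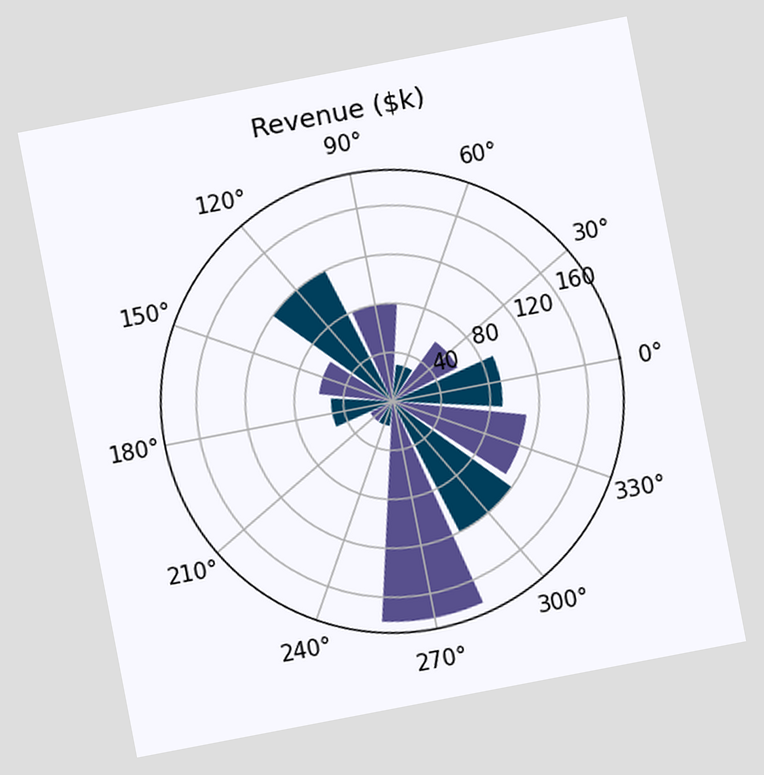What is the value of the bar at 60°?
$30k

The chart is tilted about 11° counter-clockwise. The bar at 60° reaches $30k on the radial axis.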